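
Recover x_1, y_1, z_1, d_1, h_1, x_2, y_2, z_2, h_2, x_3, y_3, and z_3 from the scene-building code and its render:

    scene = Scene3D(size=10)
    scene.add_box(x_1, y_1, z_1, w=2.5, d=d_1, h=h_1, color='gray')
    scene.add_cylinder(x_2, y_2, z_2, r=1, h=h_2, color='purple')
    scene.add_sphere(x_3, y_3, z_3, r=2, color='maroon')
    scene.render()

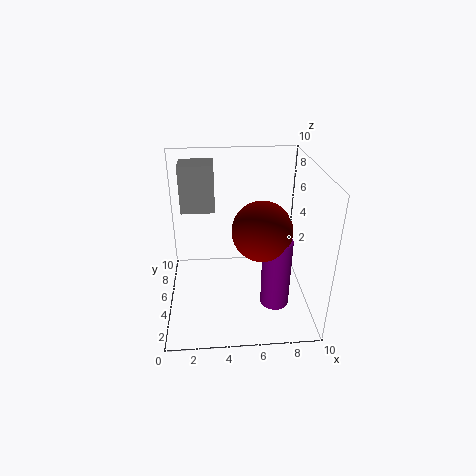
x_1 = 1, y_1 = 7, z_1 = 6, d_1 = 2, h_1 = 3.5, x_2 = 7.5, y_2 = 3.5, z_2 = 0.5, h_2 = 5, x_3 = 6.5, y_3 = 4, z_3 = 6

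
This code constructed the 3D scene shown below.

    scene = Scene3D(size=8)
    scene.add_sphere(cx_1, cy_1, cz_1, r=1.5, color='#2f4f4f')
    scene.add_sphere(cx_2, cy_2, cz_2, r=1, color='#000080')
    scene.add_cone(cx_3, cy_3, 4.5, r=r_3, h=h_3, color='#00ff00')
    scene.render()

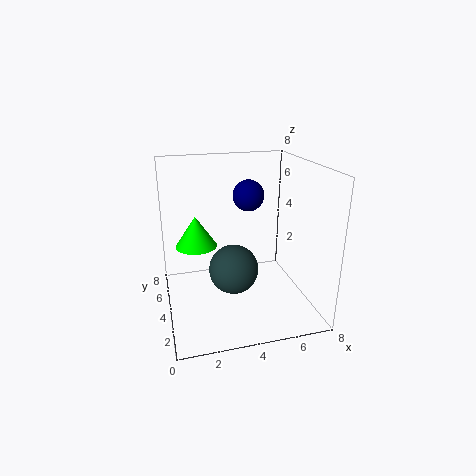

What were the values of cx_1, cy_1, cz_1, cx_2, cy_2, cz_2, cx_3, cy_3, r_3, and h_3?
cx_1 = 4
cy_1 = 5
cz_1 = 1.5
cx_2 = 5.5
cy_2 = 7
cz_2 = 5.5
cx_3 = 1.5
cy_3 = 2.5
r_3 = 1
h_3 = 1.5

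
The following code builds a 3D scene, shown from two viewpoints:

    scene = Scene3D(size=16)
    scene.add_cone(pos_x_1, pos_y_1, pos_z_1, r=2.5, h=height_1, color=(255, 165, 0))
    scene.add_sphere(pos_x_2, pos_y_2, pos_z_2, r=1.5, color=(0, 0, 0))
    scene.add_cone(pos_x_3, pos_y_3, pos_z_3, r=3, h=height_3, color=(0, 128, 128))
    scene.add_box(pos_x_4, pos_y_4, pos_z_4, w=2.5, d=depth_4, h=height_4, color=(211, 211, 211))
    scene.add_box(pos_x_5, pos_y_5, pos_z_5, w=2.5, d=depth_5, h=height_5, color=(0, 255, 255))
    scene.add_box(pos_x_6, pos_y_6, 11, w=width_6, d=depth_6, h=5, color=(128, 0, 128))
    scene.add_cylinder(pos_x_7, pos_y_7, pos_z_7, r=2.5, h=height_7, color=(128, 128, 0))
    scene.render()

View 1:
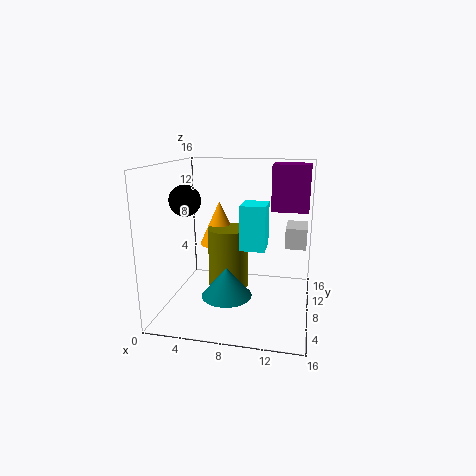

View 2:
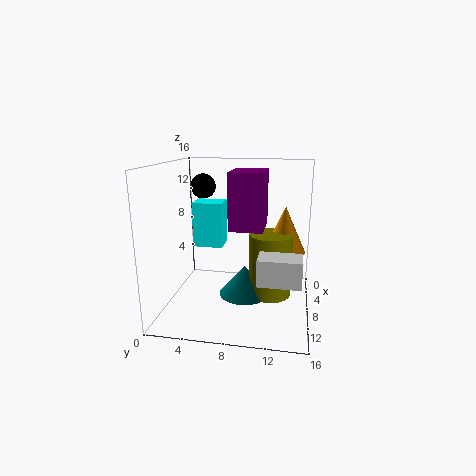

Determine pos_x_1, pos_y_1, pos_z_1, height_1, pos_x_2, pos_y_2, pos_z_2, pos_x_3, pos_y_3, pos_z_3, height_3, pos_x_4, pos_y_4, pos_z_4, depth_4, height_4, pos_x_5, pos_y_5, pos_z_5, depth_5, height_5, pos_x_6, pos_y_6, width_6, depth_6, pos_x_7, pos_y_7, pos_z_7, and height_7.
pos_x_1 = 4.5, pos_y_1 = 13, pos_z_1 = 5.5, height_1 = 5.5, pos_x_2 = 4, pos_y_2 = 3, pos_z_2 = 13, pos_x_3 = 6.5, pos_y_3 = 8.5, pos_z_3 = 0.5, height_3 = 3.5, pos_x_4 = 13, pos_y_4 = 11, pos_z_4 = 6, depth_4 = 4, height_4 = 2.5, pos_x_5 = 9, pos_y_5 = 4, pos_z_5 = 8, depth_5 = 3, height_5 = 4.5, pos_x_6 = 11.5, pos_y_6 = 8.5, width_6 = 4, depth_6 = 3, pos_x_7 = 6, pos_y_7 = 11.5, pos_z_7 = 0.5, height_7 = 7.5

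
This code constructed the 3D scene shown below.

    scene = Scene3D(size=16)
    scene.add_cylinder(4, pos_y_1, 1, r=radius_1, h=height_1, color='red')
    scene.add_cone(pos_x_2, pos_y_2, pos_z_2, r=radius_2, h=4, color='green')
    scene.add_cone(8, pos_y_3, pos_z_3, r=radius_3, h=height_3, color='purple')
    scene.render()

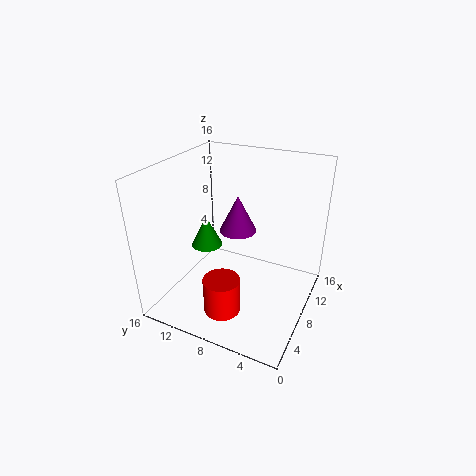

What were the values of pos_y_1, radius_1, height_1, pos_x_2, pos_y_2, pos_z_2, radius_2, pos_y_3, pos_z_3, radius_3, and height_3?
pos_y_1 = 8, radius_1 = 2, height_1 = 4, pos_x_2 = 11, pos_y_2 = 14, pos_z_2 = 4, radius_2 = 2, pos_y_3 = 8, pos_z_3 = 9, radius_3 = 2, height_3 = 4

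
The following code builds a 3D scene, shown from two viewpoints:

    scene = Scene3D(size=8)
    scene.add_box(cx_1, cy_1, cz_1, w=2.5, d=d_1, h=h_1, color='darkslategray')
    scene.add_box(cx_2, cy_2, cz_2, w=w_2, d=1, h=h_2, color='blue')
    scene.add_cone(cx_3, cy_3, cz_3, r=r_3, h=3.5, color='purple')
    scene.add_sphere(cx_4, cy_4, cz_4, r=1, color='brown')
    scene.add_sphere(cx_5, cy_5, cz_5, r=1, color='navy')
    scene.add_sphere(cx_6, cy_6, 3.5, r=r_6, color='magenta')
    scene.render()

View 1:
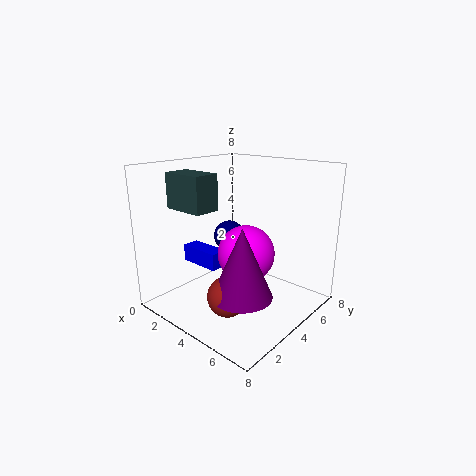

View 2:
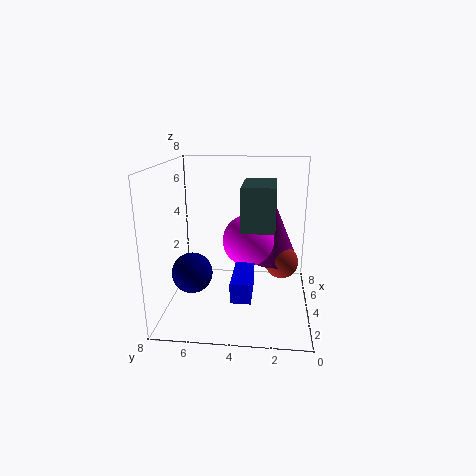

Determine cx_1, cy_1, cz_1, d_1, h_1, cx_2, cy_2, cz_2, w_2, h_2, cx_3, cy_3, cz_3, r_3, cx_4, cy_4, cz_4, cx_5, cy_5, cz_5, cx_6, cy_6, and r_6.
cx_1 = 0.5; cy_1 = 2; cz_1 = 5.5; d_1 = 1.5; h_1 = 2; cx_2 = 0.5; cy_2 = 3; cz_2 = 2; w_2 = 2.5; h_2 = 1; cx_3 = 6; cy_3 = 2; cz_3 = 2; r_3 = 1.5; cx_4 = 5.5; cy_4 = 1.5; cz_4 = 2; cx_5 = 1.5; cy_5 = 6; cz_5 = 3; cx_6 = 5; cy_6 = 3.5; r_6 = 1.5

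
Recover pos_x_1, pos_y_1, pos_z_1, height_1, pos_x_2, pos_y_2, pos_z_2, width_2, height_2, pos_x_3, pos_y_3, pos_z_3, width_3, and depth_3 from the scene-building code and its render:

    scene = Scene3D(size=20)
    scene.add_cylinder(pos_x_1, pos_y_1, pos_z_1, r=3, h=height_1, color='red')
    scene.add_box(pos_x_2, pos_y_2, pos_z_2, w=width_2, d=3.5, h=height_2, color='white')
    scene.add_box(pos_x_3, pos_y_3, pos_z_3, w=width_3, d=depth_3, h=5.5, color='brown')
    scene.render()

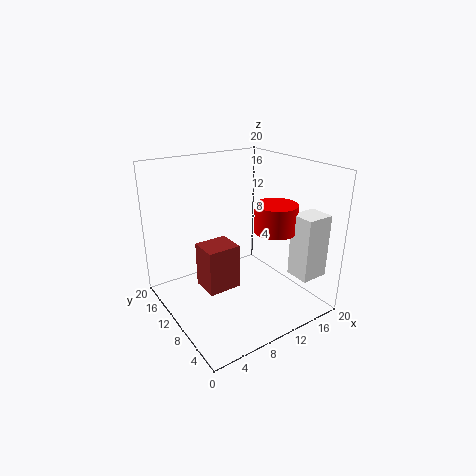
pos_x_1 = 15, pos_y_1 = 8, pos_z_1 = 10.5, height_1 = 4, pos_x_2 = 16, pos_y_2 = 2.5, pos_z_2 = 4.5, width_2 = 4, height_2 = 9, pos_x_3 = 2.5, pos_y_3 = 4.5, pos_z_3 = 6.5, width_3 = 4, depth_3 = 3.5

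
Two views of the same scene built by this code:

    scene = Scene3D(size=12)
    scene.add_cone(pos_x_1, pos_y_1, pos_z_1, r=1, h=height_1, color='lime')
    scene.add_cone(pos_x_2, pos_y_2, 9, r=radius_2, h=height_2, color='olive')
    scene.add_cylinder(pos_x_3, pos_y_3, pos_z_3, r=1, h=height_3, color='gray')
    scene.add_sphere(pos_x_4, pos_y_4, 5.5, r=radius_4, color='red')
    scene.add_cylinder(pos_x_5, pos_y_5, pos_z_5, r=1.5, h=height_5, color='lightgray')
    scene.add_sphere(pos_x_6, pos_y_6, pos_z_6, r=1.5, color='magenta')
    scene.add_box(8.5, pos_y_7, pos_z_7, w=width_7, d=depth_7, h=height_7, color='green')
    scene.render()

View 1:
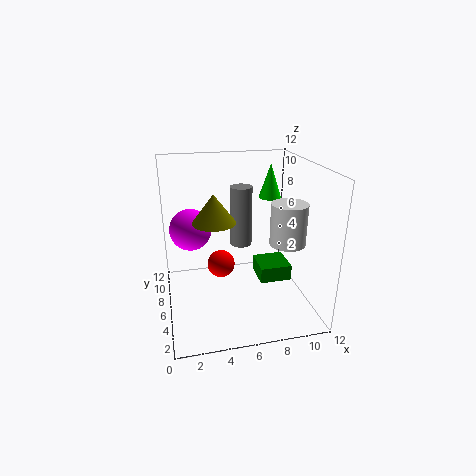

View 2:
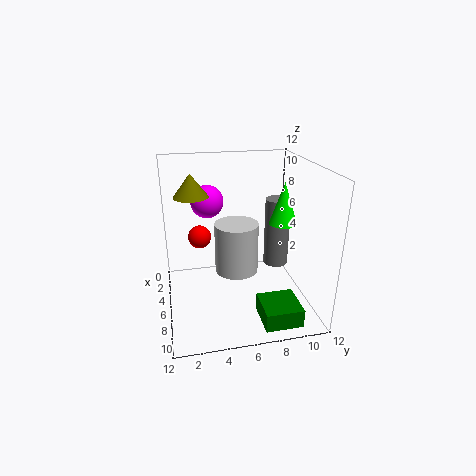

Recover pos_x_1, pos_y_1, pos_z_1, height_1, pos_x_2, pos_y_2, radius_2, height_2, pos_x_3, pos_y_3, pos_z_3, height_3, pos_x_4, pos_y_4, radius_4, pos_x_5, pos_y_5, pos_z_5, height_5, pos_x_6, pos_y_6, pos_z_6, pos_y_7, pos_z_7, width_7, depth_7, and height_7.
pos_x_1 = 9.5; pos_y_1 = 8.5; pos_z_1 = 8.5; height_1 = 3; pos_x_2 = 3.5; pos_y_2 = 2.5; radius_2 = 1.5; height_2 = 2; pos_x_3 = 7; pos_y_3 = 9; pos_z_3 = 4; height_3 = 5.5; pos_x_4 = 4; pos_y_4 = 3; radius_4 = 1; pos_x_5 = 10; pos_y_5 = 5; pos_z_5 = 5.5; height_5 = 3.5; pos_x_6 = 2; pos_y_6 = 4; pos_z_6 = 8; pos_y_7 = 7; pos_z_7 = 0.5; width_7 = 3; depth_7 = 3; height_7 = 1.5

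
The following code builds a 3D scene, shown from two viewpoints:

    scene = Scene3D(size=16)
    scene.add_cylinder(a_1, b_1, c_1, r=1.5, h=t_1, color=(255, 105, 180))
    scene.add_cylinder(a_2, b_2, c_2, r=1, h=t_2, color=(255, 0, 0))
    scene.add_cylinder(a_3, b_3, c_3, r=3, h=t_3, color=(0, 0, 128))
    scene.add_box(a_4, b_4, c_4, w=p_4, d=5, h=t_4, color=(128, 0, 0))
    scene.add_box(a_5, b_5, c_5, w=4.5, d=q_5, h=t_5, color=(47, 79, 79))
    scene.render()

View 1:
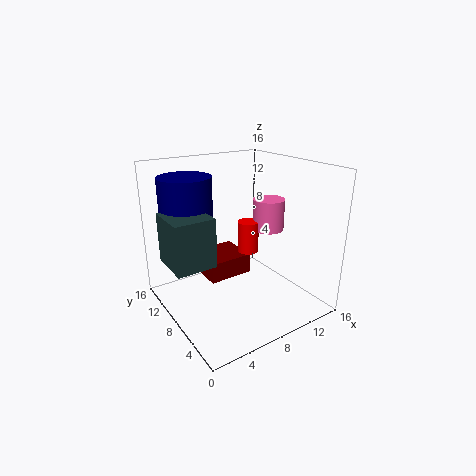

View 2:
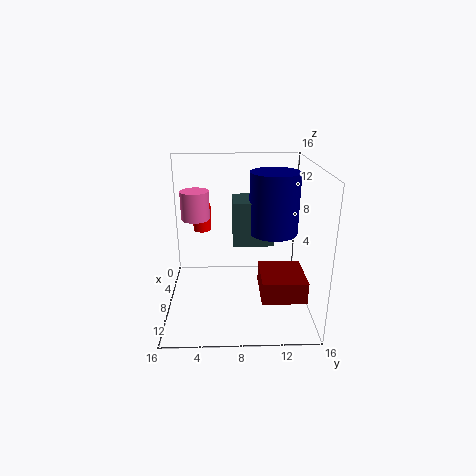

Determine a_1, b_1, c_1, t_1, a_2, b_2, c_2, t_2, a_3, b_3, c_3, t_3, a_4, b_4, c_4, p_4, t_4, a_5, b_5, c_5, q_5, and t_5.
a_1 = 8.5; b_1 = 3.5; c_1 = 10.5; t_1 = 3; a_2 = 6.5; b_2 = 4; c_2 = 8.5; t_2 = 3; a_3 = 4; b_3 = 12.5; c_3 = 7; t_3 = 7.5; a_4 = 6; b_4 = 10.5; c_4 = 1.5; p_4 = 5.5; t_4 = 2.5; a_5 = 0.5; b_5 = 7.5; c_5 = 5.5; q_5 = 5; t_5 = 5.5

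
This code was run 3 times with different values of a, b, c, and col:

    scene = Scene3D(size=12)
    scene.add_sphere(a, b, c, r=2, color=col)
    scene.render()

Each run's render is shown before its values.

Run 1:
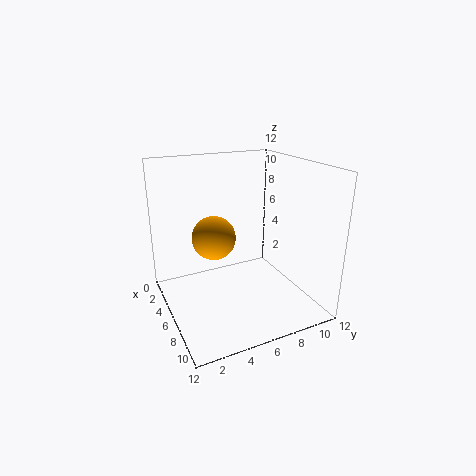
a = 3, b = 5, c = 5, col = 'orange'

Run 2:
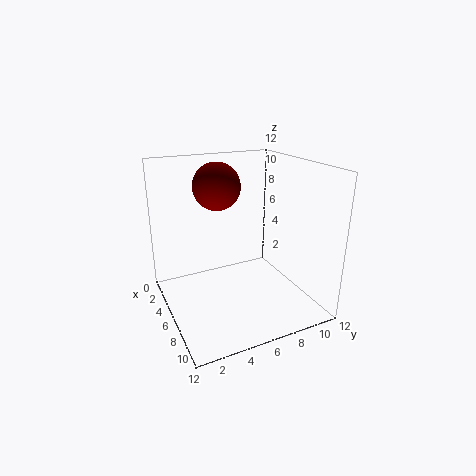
a = 4, b = 5, c = 10, col = 'maroon'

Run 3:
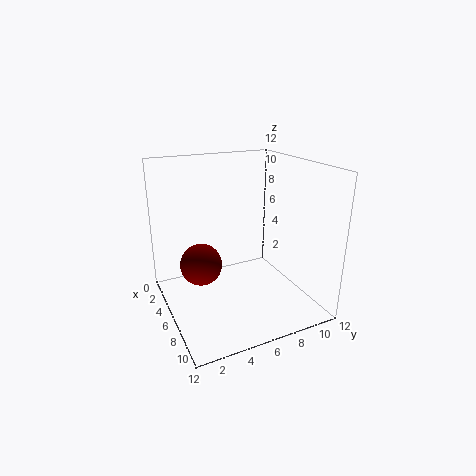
a = 2, b = 4, c = 2, col = 'maroon'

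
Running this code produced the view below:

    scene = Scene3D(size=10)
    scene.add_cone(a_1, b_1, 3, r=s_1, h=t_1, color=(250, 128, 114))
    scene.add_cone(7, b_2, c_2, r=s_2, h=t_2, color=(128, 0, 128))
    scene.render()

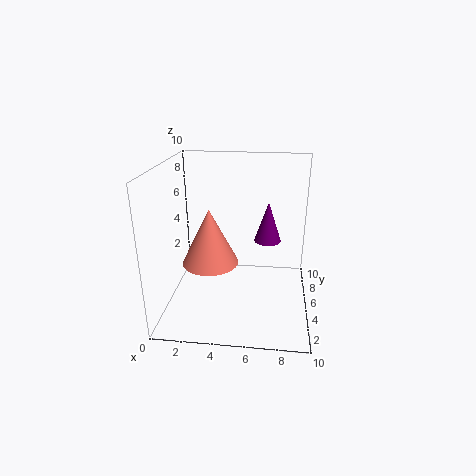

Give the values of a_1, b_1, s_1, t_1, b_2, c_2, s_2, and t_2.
a_1 = 3, b_1 = 5, s_1 = 2, t_1 = 4, b_2 = 7, c_2 = 4, s_2 = 1, t_2 = 3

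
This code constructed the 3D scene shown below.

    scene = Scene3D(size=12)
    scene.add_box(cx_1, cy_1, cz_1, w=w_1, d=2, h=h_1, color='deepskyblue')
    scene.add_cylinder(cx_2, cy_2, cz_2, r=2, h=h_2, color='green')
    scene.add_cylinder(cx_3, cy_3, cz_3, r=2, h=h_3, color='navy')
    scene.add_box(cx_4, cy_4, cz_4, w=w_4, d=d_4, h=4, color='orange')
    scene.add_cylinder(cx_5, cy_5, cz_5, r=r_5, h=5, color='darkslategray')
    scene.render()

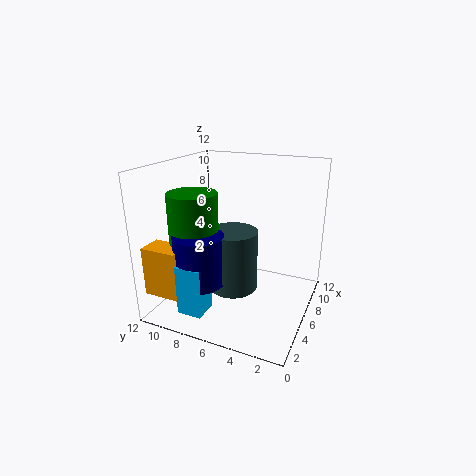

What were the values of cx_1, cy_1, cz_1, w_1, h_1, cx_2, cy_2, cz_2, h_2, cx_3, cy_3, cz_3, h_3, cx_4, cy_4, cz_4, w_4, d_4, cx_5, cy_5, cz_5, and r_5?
cx_1 = 1, cy_1 = 7, cz_1 = 1, w_1 = 2, h_1 = 4, cx_2 = 4, cy_2 = 9, cz_2 = 5, h_2 = 5, cx_3 = 3, cy_3 = 8, cz_3 = 3, h_3 = 4, cx_4 = 1, cy_4 = 9, cz_4 = 2, w_4 = 2, d_4 = 3, cx_5 = 5, cy_5 = 6, cz_5 = 2, r_5 = 2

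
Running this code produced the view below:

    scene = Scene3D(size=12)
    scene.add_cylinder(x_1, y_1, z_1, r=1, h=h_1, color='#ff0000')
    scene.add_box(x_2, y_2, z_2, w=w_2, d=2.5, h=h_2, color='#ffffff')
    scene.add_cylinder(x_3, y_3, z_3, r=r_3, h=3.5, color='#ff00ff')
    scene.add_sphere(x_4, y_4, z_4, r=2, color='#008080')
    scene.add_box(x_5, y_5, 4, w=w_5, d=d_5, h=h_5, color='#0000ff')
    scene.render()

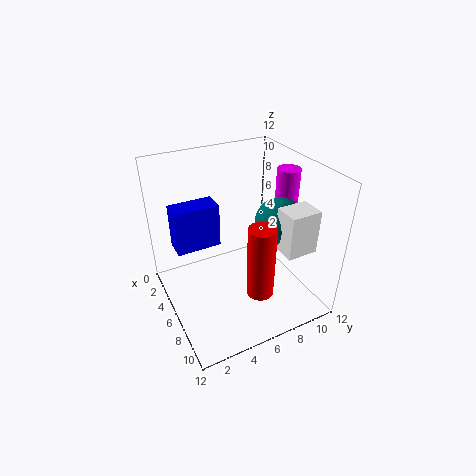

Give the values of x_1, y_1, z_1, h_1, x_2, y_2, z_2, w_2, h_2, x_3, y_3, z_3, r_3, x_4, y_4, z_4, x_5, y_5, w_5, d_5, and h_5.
x_1 = 10.5, y_1 = 5.5, z_1 = 4, h_1 = 5.5, x_2 = 8.5, y_2 = 8, z_2 = 6, w_2 = 2, h_2 = 3.5, x_3 = 5.5, y_3 = 11, z_3 = 7.5, r_3 = 1, x_4 = 7.5, y_4 = 9, z_4 = 7.5, x_5 = 1.5, y_5 = 1.5, w_5 = 2, d_5 = 4, h_5 = 4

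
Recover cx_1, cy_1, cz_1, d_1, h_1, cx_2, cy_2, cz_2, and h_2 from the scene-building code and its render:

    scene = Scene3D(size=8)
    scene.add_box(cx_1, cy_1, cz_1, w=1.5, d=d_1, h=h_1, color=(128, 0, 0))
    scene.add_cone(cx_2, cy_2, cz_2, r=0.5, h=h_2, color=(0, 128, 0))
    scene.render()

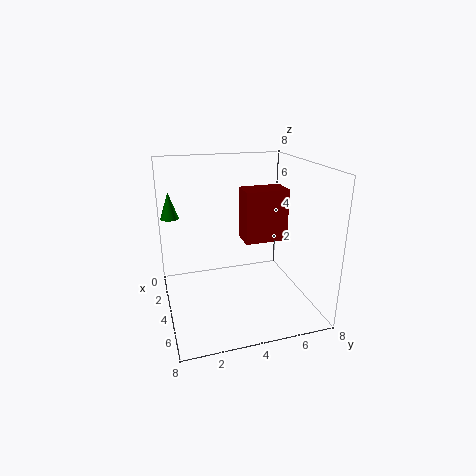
cx_1 = 2.5, cy_1 = 4.5, cz_1 = 3.5, d_1 = 2.5, h_1 = 3, cx_2 = 2.5, cy_2 = 0.5, cz_2 = 5, h_2 = 1.5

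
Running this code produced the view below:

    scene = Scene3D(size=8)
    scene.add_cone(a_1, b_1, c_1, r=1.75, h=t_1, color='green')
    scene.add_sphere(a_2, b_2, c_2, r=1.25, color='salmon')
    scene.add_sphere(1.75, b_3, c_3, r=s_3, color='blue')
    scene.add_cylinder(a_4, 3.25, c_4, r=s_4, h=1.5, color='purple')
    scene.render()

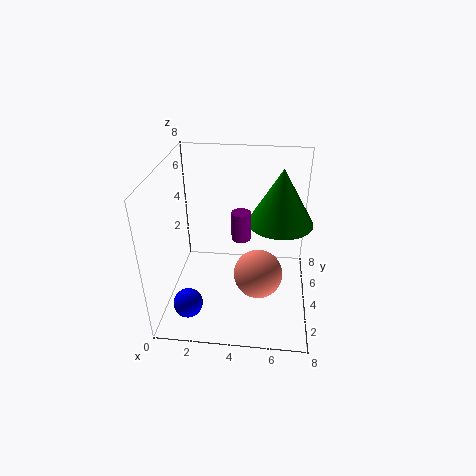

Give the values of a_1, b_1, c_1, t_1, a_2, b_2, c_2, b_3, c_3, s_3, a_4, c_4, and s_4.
a_1 = 6.25, b_1 = 4.25, c_1 = 5, t_1 = 3, a_2 = 5.25, b_2 = 2.25, c_2 = 3, b_3 = 1, c_3 = 1.75, s_3 = 0.75, a_4 = 4.25, c_4 = 4.5, s_4 = 0.5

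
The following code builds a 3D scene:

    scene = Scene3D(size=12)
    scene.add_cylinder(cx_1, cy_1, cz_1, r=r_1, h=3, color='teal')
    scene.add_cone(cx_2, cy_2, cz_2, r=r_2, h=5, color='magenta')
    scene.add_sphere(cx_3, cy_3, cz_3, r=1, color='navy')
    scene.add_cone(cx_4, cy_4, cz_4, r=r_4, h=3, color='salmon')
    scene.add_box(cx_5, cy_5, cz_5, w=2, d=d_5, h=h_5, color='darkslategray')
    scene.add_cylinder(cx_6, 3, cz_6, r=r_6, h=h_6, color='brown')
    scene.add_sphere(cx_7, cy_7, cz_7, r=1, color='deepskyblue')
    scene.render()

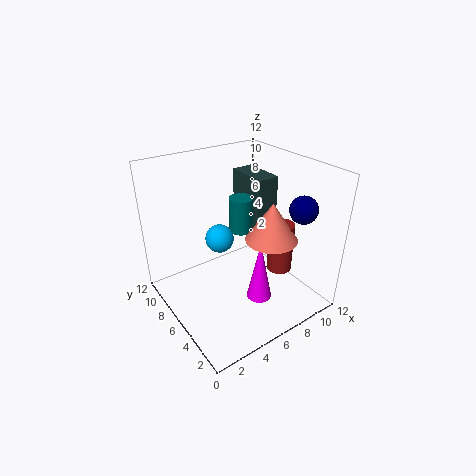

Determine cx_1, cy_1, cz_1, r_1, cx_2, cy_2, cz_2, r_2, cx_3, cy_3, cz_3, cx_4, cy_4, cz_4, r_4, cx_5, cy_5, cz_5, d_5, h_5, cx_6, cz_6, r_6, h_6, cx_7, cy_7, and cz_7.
cx_1 = 7
cy_1 = 7
cz_1 = 6
r_1 = 1
cx_2 = 6
cy_2 = 3
cz_2 = 2
r_2 = 1
cx_3 = 8
cy_3 = 1
cz_3 = 10
cx_4 = 7
cy_4 = 3
cz_4 = 7
r_4 = 2
cx_5 = 9
cy_5 = 7
cz_5 = 5
d_5 = 4
h_5 = 5
cx_6 = 8
cz_6 = 4
r_6 = 1
h_6 = 4
cx_7 = 3
cy_7 = 4
cz_7 = 8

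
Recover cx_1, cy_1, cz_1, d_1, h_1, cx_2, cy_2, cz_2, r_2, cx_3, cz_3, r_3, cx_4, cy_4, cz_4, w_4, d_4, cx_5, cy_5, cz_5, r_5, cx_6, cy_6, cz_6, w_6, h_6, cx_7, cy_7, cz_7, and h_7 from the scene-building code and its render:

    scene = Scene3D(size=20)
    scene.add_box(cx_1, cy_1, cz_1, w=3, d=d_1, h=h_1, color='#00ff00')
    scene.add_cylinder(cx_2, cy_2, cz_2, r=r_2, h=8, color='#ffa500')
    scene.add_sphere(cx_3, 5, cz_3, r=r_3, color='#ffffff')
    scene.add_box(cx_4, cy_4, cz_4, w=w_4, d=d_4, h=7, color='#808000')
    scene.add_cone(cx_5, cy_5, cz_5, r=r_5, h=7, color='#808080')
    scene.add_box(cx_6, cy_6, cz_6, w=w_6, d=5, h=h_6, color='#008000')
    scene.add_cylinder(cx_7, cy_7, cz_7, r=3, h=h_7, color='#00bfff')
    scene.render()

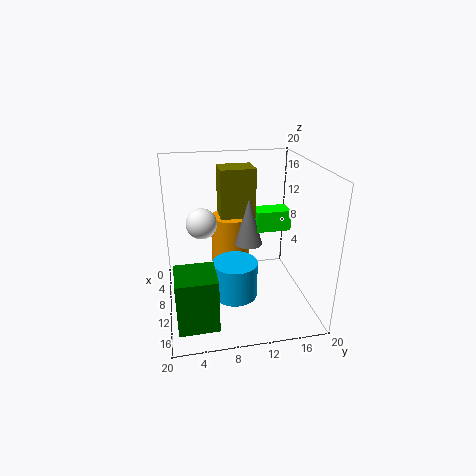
cx_1 = 6
cy_1 = 13
cz_1 = 10
d_1 = 5
h_1 = 3
cx_2 = 4
cy_2 = 10
cz_2 = 3
r_2 = 3
cx_3 = 11
cz_3 = 13
r_3 = 2
cx_4 = 4
cy_4 = 8
cz_4 = 12
w_4 = 4
d_4 = 5
cx_5 = 8
cy_5 = 12
cz_5 = 8
r_5 = 2
cx_6 = 14
cy_6 = 1
cz_6 = 2
w_6 = 5
h_6 = 7
cx_7 = 13
cy_7 = 9
cz_7 = 3
h_7 = 5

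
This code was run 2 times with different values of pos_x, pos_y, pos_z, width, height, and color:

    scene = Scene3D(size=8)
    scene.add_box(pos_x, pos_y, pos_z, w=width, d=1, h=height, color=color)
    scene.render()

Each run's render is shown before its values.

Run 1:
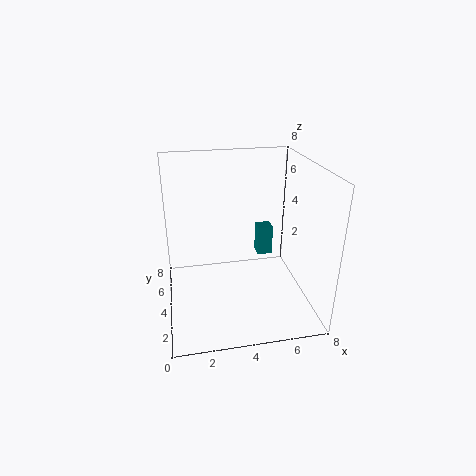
pos_x = 6; pos_y = 7; pos_z = 1; width = 1; height = 2; color = 'teal'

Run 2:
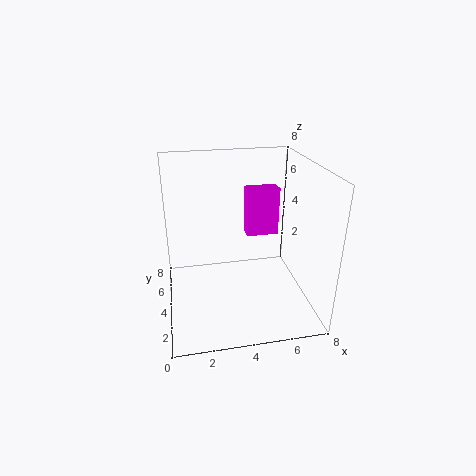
pos_x = 5; pos_y = 6; pos_z = 3; width = 2; height = 3; color = 'magenta'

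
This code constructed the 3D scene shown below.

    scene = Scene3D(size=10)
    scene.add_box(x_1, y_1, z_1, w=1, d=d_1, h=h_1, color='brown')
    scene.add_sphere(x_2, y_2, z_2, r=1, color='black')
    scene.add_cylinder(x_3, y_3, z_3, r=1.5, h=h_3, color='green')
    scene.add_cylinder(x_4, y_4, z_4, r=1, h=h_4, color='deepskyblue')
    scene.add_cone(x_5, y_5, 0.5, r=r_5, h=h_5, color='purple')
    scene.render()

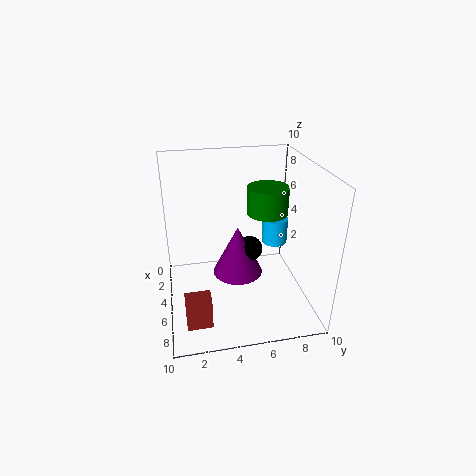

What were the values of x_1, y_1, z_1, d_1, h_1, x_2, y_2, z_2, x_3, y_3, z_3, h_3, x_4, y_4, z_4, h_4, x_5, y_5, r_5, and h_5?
x_1 = 9, y_1 = 1, z_1 = 2, d_1 = 1.5, h_1 = 2, x_2 = 2.5, y_2 = 6.5, z_2 = 2.5, x_3 = 3.5, y_3 = 7.5, z_3 = 6, h_3 = 2, x_4 = 2.5, y_4 = 8.5, z_4 = 3, h_4 = 2, x_5 = 2.5, y_5 = 5.5, r_5 = 2, h_5 = 4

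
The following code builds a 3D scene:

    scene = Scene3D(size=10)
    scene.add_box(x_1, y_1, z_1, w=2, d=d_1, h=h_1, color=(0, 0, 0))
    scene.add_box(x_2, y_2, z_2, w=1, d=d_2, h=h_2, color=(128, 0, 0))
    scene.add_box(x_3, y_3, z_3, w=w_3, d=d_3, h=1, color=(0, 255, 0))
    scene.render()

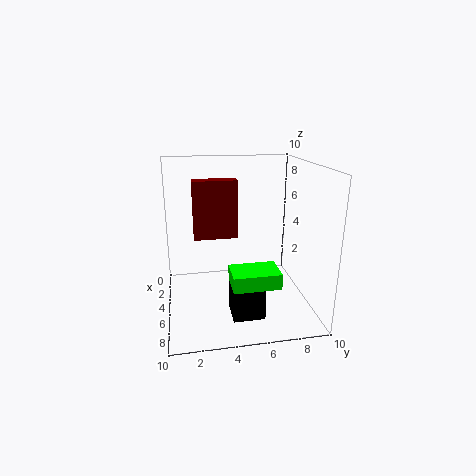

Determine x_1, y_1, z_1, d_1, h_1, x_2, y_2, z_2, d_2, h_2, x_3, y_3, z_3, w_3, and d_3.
x_1 = 7; y_1 = 4; z_1 = 1; d_1 = 2; h_1 = 2; x_2 = 4; y_2 = 2; z_2 = 5; d_2 = 3; h_2 = 4; x_3 = 7; y_3 = 4; z_3 = 3; w_3 = 2; d_3 = 3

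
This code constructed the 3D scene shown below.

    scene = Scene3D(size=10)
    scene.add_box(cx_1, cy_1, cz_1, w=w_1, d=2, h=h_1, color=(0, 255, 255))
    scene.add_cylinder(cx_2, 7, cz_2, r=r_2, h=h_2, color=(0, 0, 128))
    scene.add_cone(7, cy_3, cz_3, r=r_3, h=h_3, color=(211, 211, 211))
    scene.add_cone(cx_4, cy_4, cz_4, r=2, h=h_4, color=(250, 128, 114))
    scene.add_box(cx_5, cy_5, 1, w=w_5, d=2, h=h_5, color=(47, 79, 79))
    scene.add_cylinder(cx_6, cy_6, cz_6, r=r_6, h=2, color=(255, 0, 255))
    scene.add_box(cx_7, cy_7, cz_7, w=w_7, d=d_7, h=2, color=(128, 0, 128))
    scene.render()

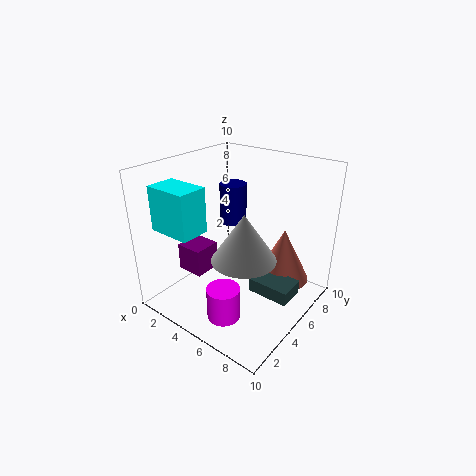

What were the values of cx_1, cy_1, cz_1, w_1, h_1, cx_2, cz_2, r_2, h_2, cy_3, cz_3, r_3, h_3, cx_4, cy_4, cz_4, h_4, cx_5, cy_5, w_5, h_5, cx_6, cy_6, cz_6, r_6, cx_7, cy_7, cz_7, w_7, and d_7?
cx_1 = 1; cy_1 = 1; cz_1 = 6; w_1 = 3; h_1 = 3; cx_2 = 3; cz_2 = 5; r_2 = 1; h_2 = 3; cy_3 = 3; cz_3 = 5; r_3 = 2; h_3 = 3; cx_4 = 7; cy_4 = 8; cz_4 = 1; h_4 = 4; cx_5 = 6; cy_5 = 5; w_5 = 3; h_5 = 1; cx_6 = 7; cy_6 = 1; cz_6 = 2; r_6 = 1; cx_7 = 1; cy_7 = 3; cz_7 = 2; w_7 = 2; d_7 = 2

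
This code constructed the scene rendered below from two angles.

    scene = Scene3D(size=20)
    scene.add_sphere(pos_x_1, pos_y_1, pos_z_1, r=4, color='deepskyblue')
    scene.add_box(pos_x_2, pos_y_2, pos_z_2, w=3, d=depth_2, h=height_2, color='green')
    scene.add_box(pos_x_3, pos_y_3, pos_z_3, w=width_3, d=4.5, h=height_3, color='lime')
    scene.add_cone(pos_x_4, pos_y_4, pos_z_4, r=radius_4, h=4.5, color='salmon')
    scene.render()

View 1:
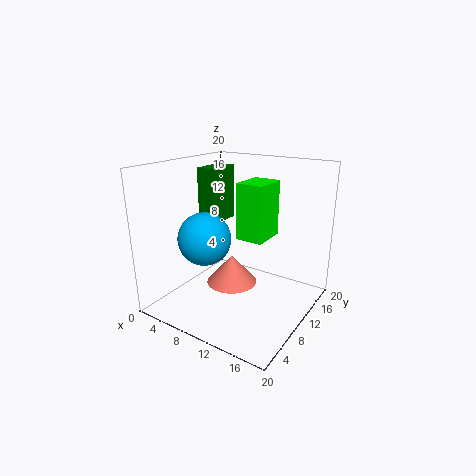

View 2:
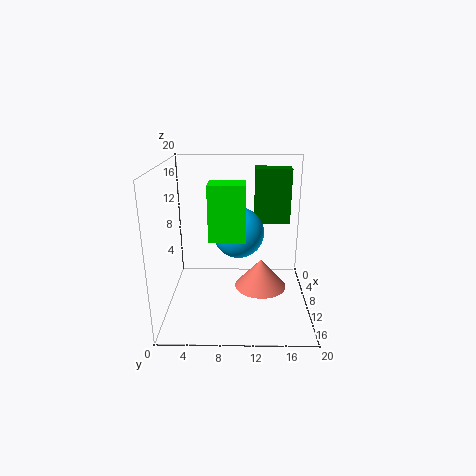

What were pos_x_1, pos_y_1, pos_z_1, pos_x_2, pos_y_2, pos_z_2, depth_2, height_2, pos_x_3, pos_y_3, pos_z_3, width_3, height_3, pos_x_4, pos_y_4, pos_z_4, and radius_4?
pos_x_1 = 4, pos_y_1 = 10, pos_z_1 = 8.5, pos_x_2 = 1, pos_y_2 = 12.5, pos_z_2 = 10, depth_2 = 5.5, height_2 = 8.5, pos_x_3 = 12, pos_y_3 = 6.5, pos_z_3 = 11.5, width_3 = 3.5, height_3 = 7, pos_x_4 = 6.5, pos_y_4 = 13.5, pos_z_4 = 0.5, radius_4 = 4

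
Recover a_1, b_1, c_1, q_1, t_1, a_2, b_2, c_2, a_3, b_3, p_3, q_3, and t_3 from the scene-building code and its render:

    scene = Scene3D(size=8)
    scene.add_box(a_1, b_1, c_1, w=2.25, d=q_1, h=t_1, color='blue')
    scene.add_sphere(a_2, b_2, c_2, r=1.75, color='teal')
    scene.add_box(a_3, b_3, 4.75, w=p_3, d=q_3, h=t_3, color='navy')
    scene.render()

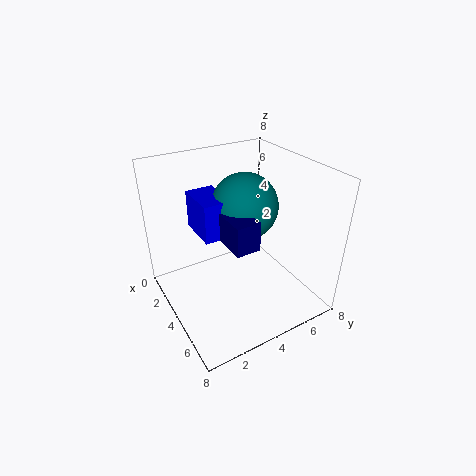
a_1 = 2.5, b_1 = 1.75, c_1 = 4.75, q_1 = 1.5, t_1 = 2, a_2 = 4.25, b_2 = 4.25, c_2 = 6, a_3 = 3.75, b_3 = 2.5, p_3 = 2.75, q_3 = 1.25, t_3 = 1.5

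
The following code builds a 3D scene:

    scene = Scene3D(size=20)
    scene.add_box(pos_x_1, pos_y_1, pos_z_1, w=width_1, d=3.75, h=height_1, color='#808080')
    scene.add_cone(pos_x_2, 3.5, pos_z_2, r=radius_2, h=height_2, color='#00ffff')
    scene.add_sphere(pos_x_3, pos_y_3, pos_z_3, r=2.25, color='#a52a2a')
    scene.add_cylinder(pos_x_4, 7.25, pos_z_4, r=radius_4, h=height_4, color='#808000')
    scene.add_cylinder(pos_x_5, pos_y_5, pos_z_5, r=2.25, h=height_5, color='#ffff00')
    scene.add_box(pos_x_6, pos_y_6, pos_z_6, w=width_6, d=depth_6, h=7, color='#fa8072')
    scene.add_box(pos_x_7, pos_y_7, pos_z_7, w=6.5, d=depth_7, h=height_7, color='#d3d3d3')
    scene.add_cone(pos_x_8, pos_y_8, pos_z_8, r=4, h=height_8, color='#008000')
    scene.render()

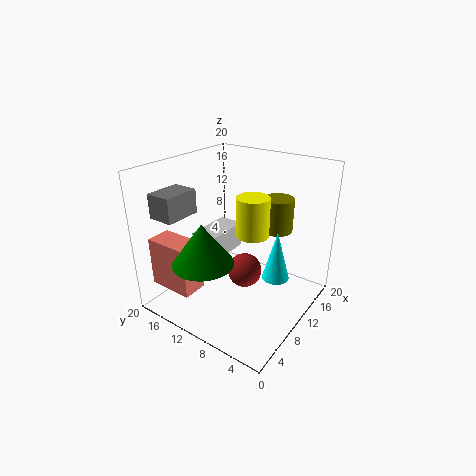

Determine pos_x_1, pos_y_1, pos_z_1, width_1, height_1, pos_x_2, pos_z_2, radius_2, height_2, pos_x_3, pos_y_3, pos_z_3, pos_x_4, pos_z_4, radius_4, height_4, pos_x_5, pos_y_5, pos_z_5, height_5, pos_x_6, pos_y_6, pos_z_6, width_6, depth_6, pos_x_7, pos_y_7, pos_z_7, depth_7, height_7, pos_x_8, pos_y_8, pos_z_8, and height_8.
pos_x_1 = 3.5, pos_y_1 = 16.25, pos_z_1 = 12.75, width_1 = 5.25, height_1 = 3.5, pos_x_2 = 9.25, pos_z_2 = 6.5, radius_2 = 1.75, height_2 = 6.5, pos_x_3 = 8, pos_y_3 = 7.5, pos_z_3 = 6.75, pos_x_4 = 16.25, pos_z_4 = 9.5, radius_4 = 2.25, height_4 = 5, pos_x_5 = 11, pos_y_5 = 8.25, pos_z_5 = 10.5, height_5 = 5.5, pos_x_6 = 2.25, pos_y_6 = 13, pos_z_6 = 3.25, width_6 = 3.5, depth_6 = 6.5, pos_x_7 = 5.75, pos_y_7 = 11, pos_z_7 = 7.75, depth_7 = 3.5, height_7 = 3.5, pos_x_8 = 4, pos_y_8 = 11.25, pos_z_8 = 8.5, height_8 = 5.5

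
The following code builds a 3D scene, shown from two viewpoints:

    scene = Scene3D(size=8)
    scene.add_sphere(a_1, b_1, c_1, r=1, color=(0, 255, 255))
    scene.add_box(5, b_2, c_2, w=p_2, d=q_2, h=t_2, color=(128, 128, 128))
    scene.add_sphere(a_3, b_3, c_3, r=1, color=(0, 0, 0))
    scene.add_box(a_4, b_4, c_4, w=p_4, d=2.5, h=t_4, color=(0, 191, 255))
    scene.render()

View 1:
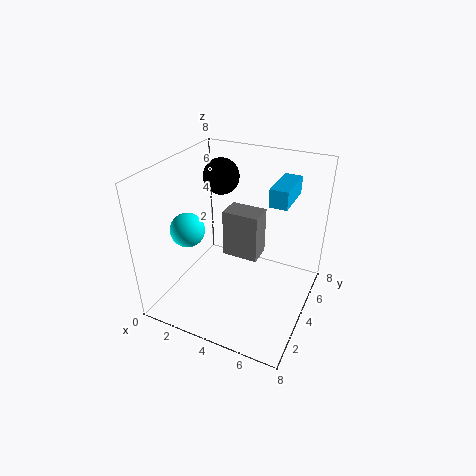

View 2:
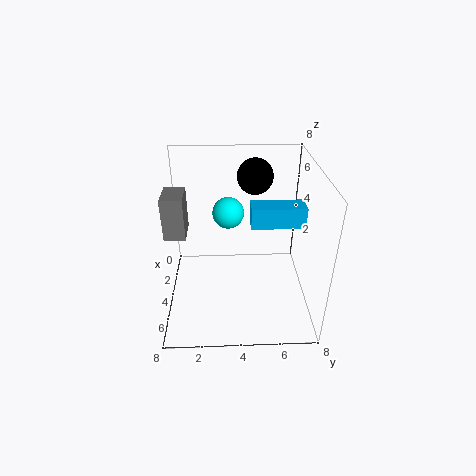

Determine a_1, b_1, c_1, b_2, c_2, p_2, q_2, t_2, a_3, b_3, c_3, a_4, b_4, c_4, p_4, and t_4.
a_1 = 1
b_1 = 3.5
c_1 = 4
b_2 = 0.5
c_2 = 5.5
p_2 = 1.5
q_2 = 1
t_2 = 2
a_3 = 2.5
b_3 = 5
c_3 = 7
a_4 = 5.5
b_4 = 4.5
c_4 = 6
p_4 = 1
t_4 = 1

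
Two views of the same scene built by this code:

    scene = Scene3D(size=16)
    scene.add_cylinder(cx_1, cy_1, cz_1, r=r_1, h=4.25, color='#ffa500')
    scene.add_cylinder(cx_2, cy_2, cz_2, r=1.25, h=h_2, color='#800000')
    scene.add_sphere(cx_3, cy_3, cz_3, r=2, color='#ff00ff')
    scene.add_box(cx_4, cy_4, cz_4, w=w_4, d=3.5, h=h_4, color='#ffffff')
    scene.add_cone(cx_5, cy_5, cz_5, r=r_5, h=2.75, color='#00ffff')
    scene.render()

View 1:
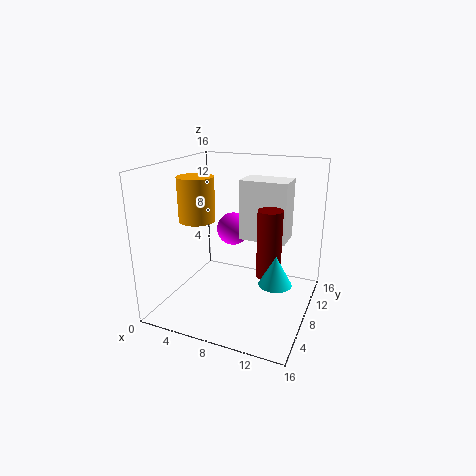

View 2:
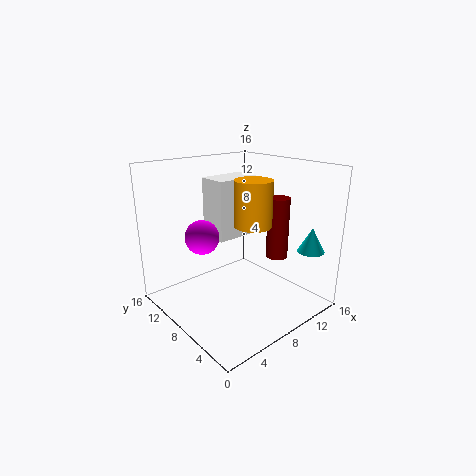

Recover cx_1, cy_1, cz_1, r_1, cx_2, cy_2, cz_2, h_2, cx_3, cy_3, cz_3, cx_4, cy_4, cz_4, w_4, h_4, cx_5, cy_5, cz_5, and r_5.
cx_1 = 5.75
cy_1 = 3.25
cz_1 = 11.25
r_1 = 1.75
cx_2 = 12.25
cy_2 = 6
cz_2 = 5.25
h_2 = 7
cx_3 = 5.75
cy_3 = 11.75
cz_3 = 7.5
cx_4 = 7.25
cy_4 = 10
cz_4 = 7
w_4 = 5.5
h_4 = 7
cx_5 = 14
cy_5 = 2.5
cz_5 = 6.5
r_5 = 1.5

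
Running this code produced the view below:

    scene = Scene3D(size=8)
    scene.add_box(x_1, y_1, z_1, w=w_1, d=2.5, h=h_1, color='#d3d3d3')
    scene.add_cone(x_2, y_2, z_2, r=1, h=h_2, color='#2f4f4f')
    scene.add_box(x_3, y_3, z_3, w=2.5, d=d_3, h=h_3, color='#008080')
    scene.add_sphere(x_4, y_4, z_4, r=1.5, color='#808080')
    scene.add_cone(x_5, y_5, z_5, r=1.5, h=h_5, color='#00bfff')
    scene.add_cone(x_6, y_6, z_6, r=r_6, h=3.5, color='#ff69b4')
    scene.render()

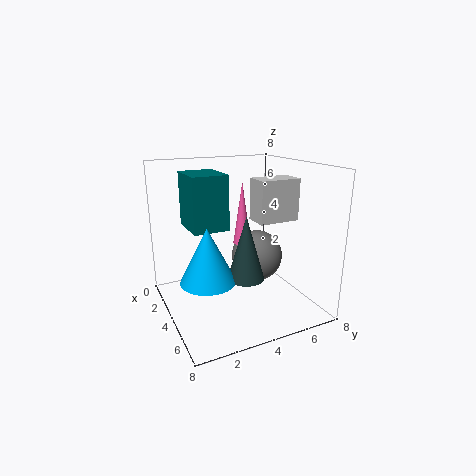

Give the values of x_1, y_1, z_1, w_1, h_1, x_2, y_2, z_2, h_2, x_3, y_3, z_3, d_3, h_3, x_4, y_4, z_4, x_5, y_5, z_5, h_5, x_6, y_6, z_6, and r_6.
x_1 = 2.5
y_1 = 5.5
z_1 = 4.5
w_1 = 1.5
h_1 = 2.5
x_2 = 5
y_2 = 4
z_2 = 2
h_2 = 3.5
x_3 = 1.5
y_3 = 1.5
z_3 = 4.5
d_3 = 2
h_3 = 3
x_4 = 3.5
y_4 = 5.5
z_4 = 2.5
x_5 = 4.5
y_5 = 2
z_5 = 2
h_5 = 3
x_6 = 3.5
y_6 = 4.5
z_6 = 3.5
r_6 = 0.5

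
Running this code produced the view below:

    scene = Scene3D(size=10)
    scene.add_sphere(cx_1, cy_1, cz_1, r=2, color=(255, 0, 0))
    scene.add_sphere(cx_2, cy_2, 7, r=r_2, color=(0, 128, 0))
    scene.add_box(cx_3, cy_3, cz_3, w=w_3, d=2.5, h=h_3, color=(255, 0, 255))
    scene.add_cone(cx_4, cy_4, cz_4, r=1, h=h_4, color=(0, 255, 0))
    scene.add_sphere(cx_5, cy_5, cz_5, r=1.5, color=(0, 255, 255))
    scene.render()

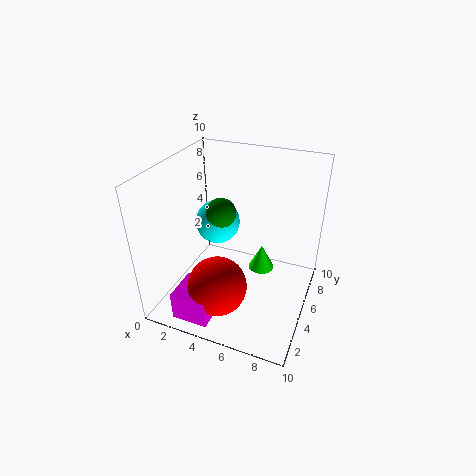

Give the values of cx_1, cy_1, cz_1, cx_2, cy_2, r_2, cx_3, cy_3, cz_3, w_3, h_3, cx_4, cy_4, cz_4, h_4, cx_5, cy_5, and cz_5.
cx_1 = 4.5
cy_1 = 2.5
cz_1 = 2.5
cx_2 = 4
cy_2 = 4.5
r_2 = 1
cx_3 = 2
cy_3 = 0.5
cz_3 = 0.5
w_3 = 2.5
h_3 = 2
cx_4 = 6
cy_4 = 7.5
cz_4 = 1
h_4 = 2
cx_5 = 3.5
cy_5 = 5
cz_5 = 6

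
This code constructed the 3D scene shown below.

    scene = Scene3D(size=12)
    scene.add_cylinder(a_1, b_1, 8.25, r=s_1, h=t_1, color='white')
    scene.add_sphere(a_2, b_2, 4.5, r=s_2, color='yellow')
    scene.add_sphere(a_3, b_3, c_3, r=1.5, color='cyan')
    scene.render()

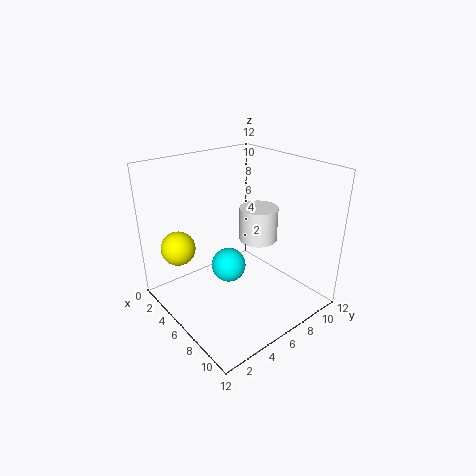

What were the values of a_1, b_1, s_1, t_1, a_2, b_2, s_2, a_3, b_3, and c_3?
a_1 = 10.25, b_1 = 4.25, s_1 = 1.25, t_1 = 2.25, a_2 = 2, b_2 = 2.5, s_2 = 1.5, a_3 = 5, b_3 = 5.75, c_3 = 3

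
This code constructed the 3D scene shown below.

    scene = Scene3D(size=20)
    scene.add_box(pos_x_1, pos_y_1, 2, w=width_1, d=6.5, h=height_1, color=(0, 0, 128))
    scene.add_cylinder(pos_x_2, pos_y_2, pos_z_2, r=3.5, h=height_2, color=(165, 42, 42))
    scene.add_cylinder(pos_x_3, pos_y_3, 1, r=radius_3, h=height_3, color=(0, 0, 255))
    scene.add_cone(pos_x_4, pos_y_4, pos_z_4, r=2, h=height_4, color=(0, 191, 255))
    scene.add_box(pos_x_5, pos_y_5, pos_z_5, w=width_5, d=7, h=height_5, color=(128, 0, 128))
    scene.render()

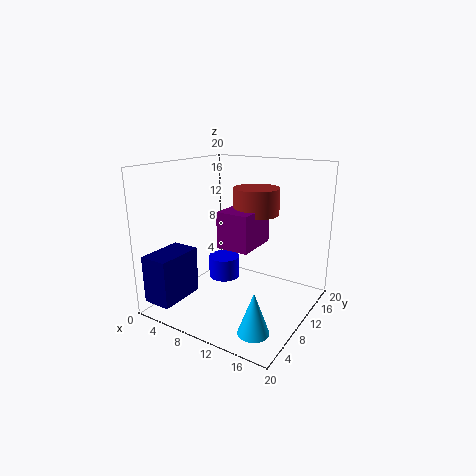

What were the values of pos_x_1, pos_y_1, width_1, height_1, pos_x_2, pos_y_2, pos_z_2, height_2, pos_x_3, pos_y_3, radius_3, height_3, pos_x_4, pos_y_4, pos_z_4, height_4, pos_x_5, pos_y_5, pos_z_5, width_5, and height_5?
pos_x_1 = 1; pos_y_1 = 0.5; width_1 = 4; height_1 = 6.5; pos_x_2 = 9.5; pos_y_2 = 16; pos_z_2 = 12; height_2 = 4; pos_x_3 = 4.5; pos_y_3 = 14.5; radius_3 = 2.5; height_3 = 3.5; pos_x_4 = 16; pos_y_4 = 4; pos_z_4 = 0.5; height_4 = 5.5; pos_x_5 = 6; pos_y_5 = 10.5; pos_z_5 = 7.5; width_5 = 5; height_5 = 5.5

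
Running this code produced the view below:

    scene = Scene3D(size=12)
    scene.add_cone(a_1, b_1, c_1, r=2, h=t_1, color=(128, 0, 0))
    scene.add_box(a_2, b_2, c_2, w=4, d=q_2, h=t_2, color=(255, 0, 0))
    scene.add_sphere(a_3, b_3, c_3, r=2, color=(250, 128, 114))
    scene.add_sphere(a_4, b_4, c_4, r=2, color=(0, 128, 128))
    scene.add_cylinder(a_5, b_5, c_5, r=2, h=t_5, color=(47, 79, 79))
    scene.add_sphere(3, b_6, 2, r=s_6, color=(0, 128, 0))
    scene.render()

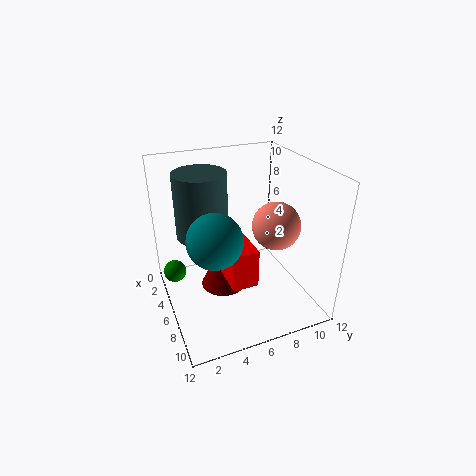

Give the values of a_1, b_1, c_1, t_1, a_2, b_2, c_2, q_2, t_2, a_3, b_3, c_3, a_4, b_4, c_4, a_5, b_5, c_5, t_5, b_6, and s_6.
a_1 = 5; b_1 = 5; c_1 = 1; t_1 = 4; a_2 = 6; b_2 = 4; c_2 = 4; q_2 = 2; t_2 = 3; a_3 = 7; b_3 = 9; c_3 = 7; a_4 = 9; b_4 = 3; c_4 = 8; a_5 = 6; b_5 = 3; c_5 = 7; t_5 = 5; b_6 = 1; s_6 = 1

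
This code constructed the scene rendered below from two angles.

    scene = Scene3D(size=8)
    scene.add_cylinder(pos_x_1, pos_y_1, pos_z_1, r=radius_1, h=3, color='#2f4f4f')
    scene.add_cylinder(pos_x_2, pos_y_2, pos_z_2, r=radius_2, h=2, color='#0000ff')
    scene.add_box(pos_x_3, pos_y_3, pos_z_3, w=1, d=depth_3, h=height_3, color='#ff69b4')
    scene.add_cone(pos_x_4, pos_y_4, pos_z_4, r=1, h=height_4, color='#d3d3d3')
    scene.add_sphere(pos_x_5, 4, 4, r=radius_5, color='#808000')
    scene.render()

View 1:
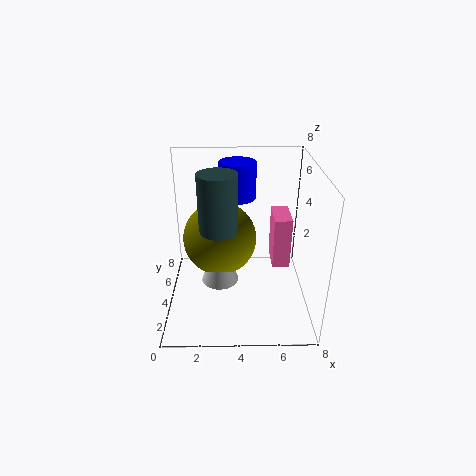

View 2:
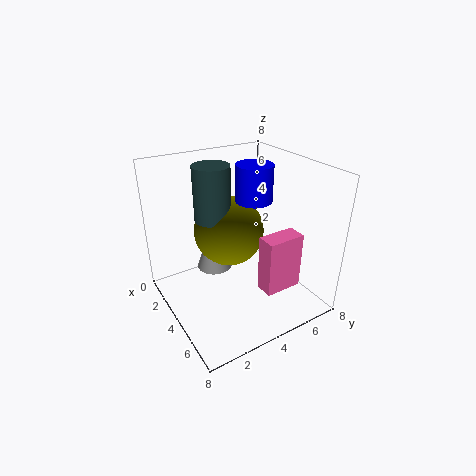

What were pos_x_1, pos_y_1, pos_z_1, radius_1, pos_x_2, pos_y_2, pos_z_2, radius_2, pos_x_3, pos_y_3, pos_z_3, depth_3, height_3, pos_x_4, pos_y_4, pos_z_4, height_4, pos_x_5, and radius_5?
pos_x_1 = 3, pos_y_1 = 3, pos_z_1 = 5, radius_1 = 1, pos_x_2 = 4, pos_y_2 = 5, pos_z_2 = 6, radius_2 = 1, pos_x_3 = 6, pos_y_3 = 4, pos_z_3 = 2, depth_3 = 2, height_3 = 3, pos_x_4 = 3, pos_y_4 = 3, pos_z_4 = 2, height_4 = 3, pos_x_5 = 3, radius_5 = 2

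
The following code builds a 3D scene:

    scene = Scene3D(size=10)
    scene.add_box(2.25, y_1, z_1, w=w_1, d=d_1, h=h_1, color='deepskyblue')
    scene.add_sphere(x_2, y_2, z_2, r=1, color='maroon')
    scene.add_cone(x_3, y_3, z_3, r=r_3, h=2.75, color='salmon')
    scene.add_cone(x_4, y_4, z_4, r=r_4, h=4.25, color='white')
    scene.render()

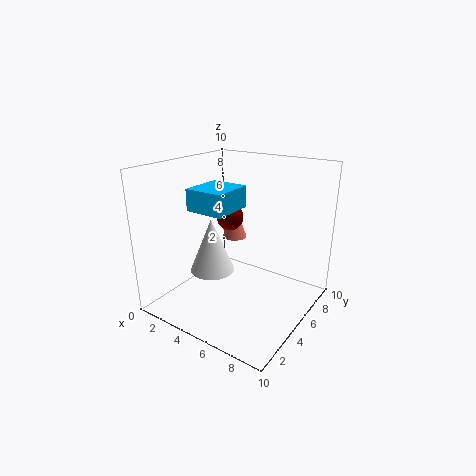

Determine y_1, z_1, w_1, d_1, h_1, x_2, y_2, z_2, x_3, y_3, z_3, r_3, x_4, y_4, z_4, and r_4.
y_1 = 3
z_1 = 7
w_1 = 2.75
d_1 = 3
h_1 = 1.5
x_2 = 3.25
y_2 = 6.5
z_2 = 5.75
x_3 = 2.25
y_3 = 8.5
z_3 = 3.25
r_3 = 1
x_4 = 2
y_4 = 5.75
z_4 = 1.25
r_4 = 1.75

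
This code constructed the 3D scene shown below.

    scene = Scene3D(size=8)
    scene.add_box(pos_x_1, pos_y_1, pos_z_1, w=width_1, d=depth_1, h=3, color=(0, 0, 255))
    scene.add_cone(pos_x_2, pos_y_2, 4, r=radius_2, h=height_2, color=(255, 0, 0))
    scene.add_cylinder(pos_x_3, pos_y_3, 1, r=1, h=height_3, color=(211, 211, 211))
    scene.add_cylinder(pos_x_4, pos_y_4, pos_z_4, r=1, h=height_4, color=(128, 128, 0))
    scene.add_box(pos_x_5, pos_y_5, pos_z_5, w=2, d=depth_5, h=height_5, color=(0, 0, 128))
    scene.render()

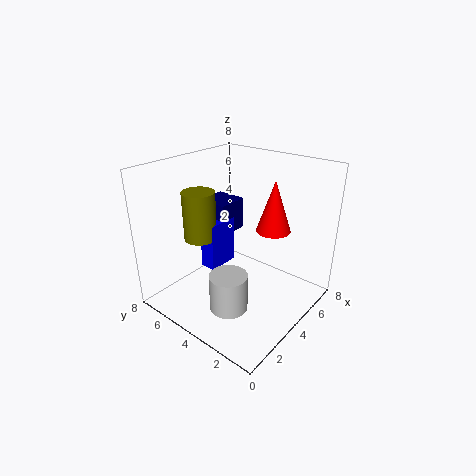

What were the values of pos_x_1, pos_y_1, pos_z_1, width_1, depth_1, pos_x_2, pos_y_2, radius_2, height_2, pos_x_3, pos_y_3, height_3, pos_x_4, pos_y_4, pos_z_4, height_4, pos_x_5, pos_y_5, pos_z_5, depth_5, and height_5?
pos_x_1 = 4; pos_y_1 = 6; pos_z_1 = 1; width_1 = 2; depth_1 = 1; pos_x_2 = 6; pos_y_2 = 3; radius_2 = 1; height_2 = 3; pos_x_3 = 2; pos_y_3 = 3; height_3 = 2; pos_x_4 = 4; pos_y_4 = 7; pos_z_4 = 3; height_4 = 3; pos_x_5 = 5; pos_y_5 = 6; pos_z_5 = 3; depth_5 = 2; height_5 = 2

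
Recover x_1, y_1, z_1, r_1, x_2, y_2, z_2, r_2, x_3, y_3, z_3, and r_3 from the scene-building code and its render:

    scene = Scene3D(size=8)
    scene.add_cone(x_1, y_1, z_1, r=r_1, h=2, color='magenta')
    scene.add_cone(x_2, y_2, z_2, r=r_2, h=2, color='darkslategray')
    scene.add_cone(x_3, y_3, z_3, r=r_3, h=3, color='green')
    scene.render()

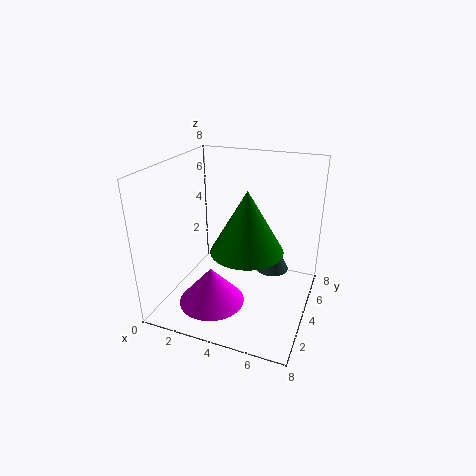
x_1 = 3.25; y_1 = 2; z_1 = 1; r_1 = 1.75; x_2 = 5.5; y_2 = 6; z_2 = 1.25; r_2 = 1; x_3 = 5.25; y_3 = 2; z_3 = 4.5; r_3 = 1.75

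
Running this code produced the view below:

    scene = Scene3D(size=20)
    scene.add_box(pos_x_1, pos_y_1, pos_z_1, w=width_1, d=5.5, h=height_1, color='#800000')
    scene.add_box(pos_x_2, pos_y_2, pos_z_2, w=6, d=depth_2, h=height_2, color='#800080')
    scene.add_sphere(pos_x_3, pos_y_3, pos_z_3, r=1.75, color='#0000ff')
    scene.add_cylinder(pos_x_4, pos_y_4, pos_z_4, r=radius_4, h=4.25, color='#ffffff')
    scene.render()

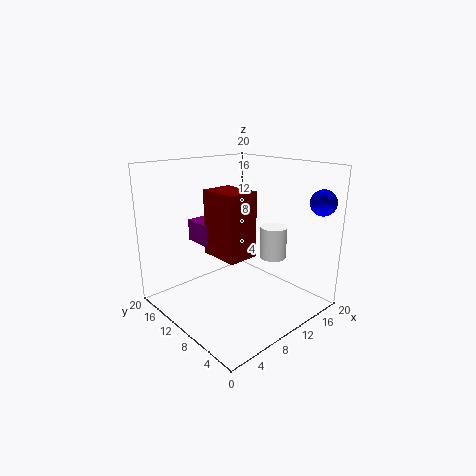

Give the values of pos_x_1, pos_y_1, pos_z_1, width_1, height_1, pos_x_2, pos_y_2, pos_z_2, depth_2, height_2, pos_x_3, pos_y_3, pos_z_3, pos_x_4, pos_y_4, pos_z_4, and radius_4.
pos_x_1 = 6; pos_y_1 = 6.75; pos_z_1 = 8.25; width_1 = 4.25; height_1 = 8.75; pos_x_2 = 5.75; pos_y_2 = 11.75; pos_z_2 = 9.25; depth_2 = 4; height_2 = 3; pos_x_3 = 17.5; pos_y_3 = 1.75; pos_z_3 = 15.25; pos_x_4 = 12.25; pos_y_4 = 5.5; pos_z_4 = 8; radius_4 = 1.75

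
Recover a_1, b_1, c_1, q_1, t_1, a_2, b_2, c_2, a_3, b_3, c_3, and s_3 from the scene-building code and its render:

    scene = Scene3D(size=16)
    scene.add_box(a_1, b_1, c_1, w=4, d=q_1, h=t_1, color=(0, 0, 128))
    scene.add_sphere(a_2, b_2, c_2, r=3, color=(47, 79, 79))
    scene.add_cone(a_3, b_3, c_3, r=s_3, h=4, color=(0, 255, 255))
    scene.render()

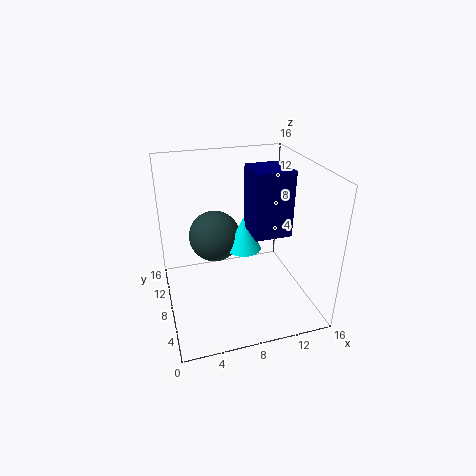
a_1 = 9, b_1 = 5, c_1 = 9, q_1 = 4, t_1 = 7, a_2 = 6, b_2 = 11, c_2 = 7, a_3 = 9, b_3 = 9, c_3 = 6, s_3 = 2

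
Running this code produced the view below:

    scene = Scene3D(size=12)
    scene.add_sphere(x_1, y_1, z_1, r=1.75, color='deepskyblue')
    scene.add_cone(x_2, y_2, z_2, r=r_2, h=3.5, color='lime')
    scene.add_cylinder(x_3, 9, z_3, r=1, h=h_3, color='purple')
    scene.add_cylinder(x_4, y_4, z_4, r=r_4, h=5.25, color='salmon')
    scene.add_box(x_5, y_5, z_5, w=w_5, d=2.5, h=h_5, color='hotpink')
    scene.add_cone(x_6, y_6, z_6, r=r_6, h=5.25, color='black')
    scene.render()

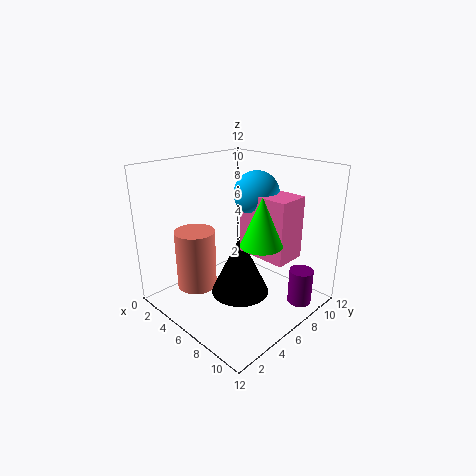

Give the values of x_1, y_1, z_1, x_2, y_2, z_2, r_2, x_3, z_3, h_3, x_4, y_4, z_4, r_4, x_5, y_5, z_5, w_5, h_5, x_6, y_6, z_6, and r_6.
x_1 = 7.5; y_1 = 6.5; z_1 = 10; x_2 = 10; y_2 = 4.25; z_2 = 7.25; r_2 = 1.5; x_3 = 10.5; z_3 = 0.5; h_3 = 3; x_4 = 2.75; y_4 = 4; z_4 = 1; r_4 = 1.75; x_5 = 7; y_5 = 5.25; z_5 = 5.5; w_5 = 4; h_5 = 4.75; x_6 = 6.25; y_6 = 6; z_6 = 1; r_6 = 2.5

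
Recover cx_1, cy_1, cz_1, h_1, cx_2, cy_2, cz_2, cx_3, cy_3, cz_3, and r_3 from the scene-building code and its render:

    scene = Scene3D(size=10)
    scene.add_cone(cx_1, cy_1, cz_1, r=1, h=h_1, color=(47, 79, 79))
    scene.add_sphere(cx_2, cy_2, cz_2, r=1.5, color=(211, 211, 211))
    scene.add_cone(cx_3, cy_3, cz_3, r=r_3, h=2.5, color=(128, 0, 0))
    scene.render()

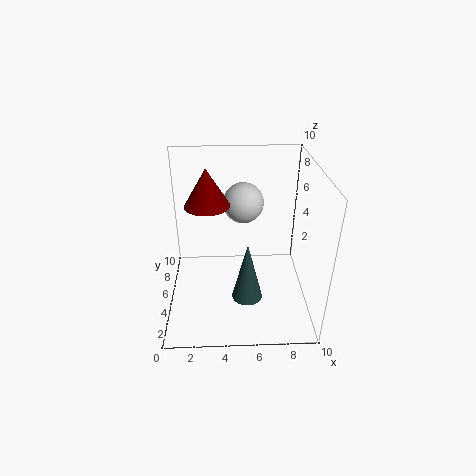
cx_1 = 5.5
cy_1 = 2.5
cz_1 = 2
h_1 = 4
cx_2 = 5.5
cy_2 = 7.5
cz_2 = 6.5
cx_3 = 3
cy_3 = 5
cz_3 = 7.5
r_3 = 1.5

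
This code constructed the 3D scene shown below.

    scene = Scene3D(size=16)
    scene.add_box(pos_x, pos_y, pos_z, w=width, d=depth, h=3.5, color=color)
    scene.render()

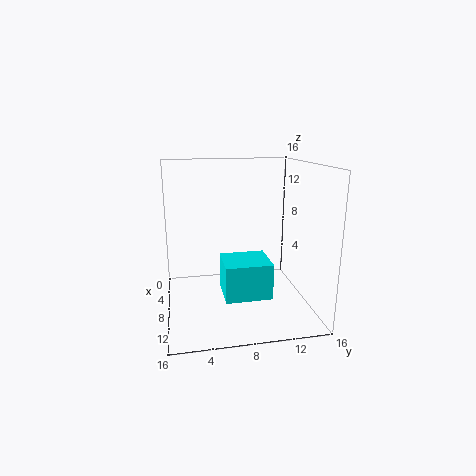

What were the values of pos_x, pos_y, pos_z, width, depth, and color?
pos_x = 11; pos_y = 5.5; pos_z = 4; width = 4; depth = 4.5; color = 'cyan'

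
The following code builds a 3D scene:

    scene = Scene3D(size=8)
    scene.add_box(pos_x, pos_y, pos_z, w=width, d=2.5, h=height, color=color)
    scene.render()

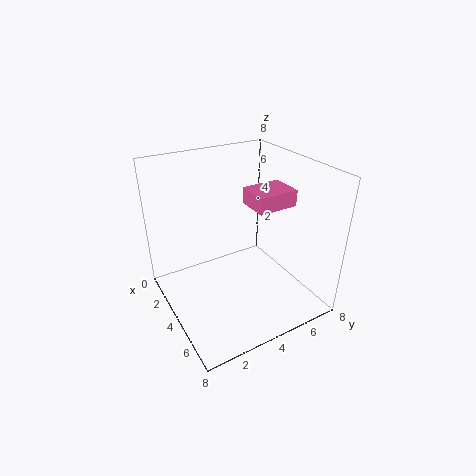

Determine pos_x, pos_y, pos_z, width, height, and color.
pos_x = 2, pos_y = 5.5, pos_z = 5, width = 2, height = 1, color = 'hotpink'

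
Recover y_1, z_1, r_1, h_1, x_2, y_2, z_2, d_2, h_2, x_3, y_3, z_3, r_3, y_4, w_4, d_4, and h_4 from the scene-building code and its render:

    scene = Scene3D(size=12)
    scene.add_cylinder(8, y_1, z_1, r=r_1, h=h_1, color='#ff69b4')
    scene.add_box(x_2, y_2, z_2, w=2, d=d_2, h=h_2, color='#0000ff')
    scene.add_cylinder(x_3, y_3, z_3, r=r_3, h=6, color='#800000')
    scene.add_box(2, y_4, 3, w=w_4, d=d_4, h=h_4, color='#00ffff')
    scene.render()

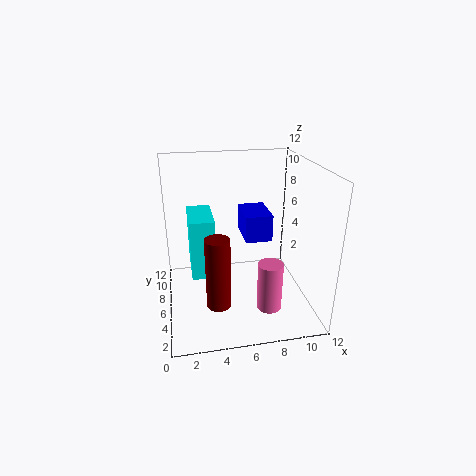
y_1 = 3
z_1 = 1
r_1 = 1
h_1 = 4
x_2 = 6
y_2 = 3
z_2 = 7
d_2 = 3
h_2 = 2
x_3 = 4
y_3 = 4
z_3 = 1
r_3 = 1
y_4 = 5
w_4 = 2
d_4 = 4
h_4 = 5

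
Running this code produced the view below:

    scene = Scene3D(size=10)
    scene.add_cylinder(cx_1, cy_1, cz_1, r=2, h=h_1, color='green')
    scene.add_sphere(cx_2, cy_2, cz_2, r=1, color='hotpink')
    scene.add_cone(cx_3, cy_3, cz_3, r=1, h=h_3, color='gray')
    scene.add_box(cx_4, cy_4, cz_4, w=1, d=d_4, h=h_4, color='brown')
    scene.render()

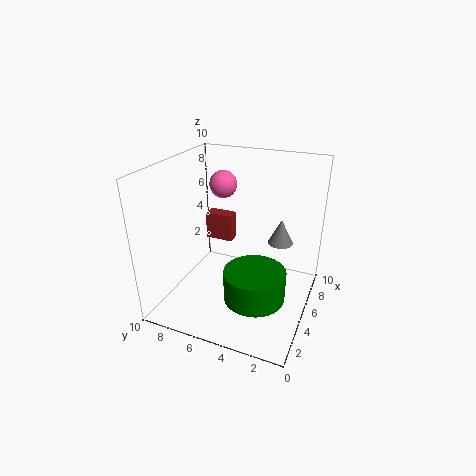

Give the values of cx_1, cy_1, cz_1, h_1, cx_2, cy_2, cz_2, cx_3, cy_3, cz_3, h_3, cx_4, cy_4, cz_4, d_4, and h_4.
cx_1 = 3
cy_1 = 3
cz_1 = 2
h_1 = 2
cx_2 = 7
cy_2 = 7
cz_2 = 8
cx_3 = 9
cy_3 = 3
cz_3 = 3
h_3 = 2
cx_4 = 6
cy_4 = 6
cz_4 = 4
d_4 = 2
h_4 = 2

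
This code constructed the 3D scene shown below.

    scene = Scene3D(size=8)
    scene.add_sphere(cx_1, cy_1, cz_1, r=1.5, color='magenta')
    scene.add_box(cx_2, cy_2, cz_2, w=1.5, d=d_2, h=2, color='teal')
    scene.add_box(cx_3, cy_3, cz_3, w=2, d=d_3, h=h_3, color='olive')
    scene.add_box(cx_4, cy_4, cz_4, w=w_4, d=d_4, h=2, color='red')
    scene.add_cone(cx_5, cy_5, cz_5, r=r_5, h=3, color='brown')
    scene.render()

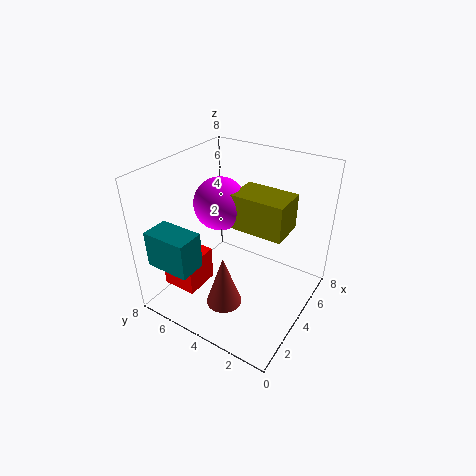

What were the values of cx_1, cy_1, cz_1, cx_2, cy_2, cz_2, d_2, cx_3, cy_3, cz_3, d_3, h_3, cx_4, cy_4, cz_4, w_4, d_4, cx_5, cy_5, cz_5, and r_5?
cx_1 = 4.5; cy_1 = 5.5; cz_1 = 5.5; cx_2 = 0.5; cy_2 = 5; cz_2 = 3; d_2 = 2.5; cx_3 = 4; cy_3 = 1.5; cz_3 = 4.5; d_3 = 3; h_3 = 2; cx_4 = 1.5; cy_4 = 5.5; cz_4 = 1; w_4 = 2; d_4 = 2; cx_5 = 2.5; cy_5 = 4; cz_5 = 0.5; r_5 = 1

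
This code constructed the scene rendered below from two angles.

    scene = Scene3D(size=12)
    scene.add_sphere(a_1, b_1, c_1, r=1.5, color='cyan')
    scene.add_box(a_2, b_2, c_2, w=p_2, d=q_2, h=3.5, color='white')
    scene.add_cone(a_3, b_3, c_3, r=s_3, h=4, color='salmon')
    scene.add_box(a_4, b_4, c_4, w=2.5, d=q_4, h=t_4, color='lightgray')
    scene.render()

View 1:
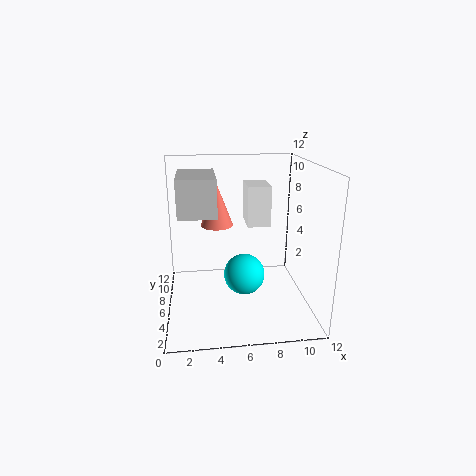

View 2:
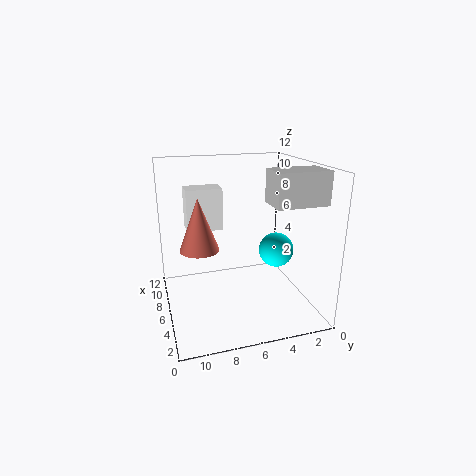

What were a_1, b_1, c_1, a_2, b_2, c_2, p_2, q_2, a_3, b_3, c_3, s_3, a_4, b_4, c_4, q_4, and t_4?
a_1 = 6, b_1 = 2.5, c_1 = 4.5, a_2 = 7, b_2 = 7, c_2 = 6.5, p_2 = 2, q_2 = 3, a_3 = 4.5, b_3 = 9.5, c_3 = 6, s_3 = 1.5, a_4 = 1.5, b_4 = 0.5, c_4 = 9.5, q_4 = 4, t_4 = 2.5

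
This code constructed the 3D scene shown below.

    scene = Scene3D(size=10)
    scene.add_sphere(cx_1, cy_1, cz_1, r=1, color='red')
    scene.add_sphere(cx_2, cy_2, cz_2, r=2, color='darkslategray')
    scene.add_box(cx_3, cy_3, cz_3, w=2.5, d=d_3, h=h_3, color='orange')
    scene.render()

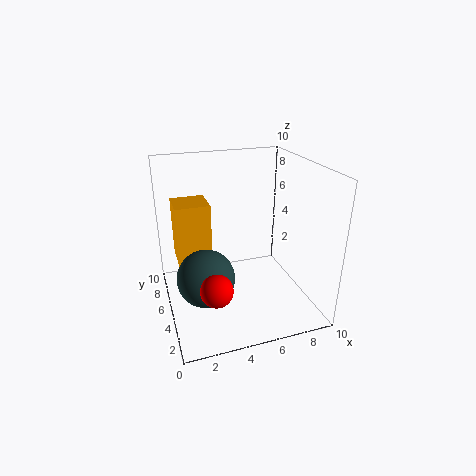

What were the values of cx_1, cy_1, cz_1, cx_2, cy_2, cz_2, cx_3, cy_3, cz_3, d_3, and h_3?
cx_1 = 2.5, cy_1 = 1.5, cz_1 = 3.5, cx_2 = 2.5, cy_2 = 4.5, cz_2 = 2.5, cx_3 = 1, cy_3 = 6.5, cz_3 = 2.5, d_3 = 2.5, h_3 = 4.5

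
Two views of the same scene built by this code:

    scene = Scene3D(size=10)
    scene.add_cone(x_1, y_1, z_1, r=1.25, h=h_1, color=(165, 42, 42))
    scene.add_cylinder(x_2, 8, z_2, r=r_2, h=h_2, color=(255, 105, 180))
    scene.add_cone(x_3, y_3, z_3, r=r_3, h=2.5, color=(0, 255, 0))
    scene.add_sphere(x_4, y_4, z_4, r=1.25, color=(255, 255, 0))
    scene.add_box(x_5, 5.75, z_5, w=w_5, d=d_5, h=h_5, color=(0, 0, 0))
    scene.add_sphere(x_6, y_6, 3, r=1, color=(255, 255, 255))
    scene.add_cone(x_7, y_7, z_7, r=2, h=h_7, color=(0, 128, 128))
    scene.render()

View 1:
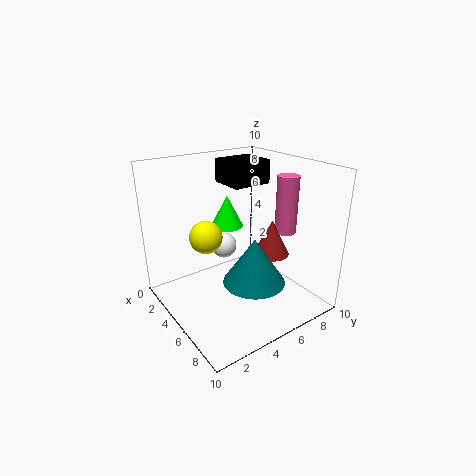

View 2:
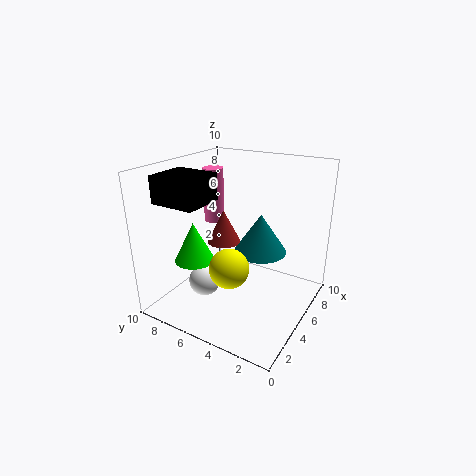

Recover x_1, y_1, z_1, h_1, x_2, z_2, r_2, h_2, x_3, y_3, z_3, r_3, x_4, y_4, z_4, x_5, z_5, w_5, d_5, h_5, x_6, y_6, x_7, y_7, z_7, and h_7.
x_1 = 6.25, y_1 = 7, z_1 = 3.75, h_1 = 2.5, x_2 = 6.5, z_2 = 5.25, r_2 = 0.75, h_2 = 4, x_3 = 1.75, y_3 = 6.25, z_3 = 4.5, r_3 = 1.25, x_4 = 2.25, y_4 = 4, z_4 = 4.25, x_5 = 1, z_5 = 8, w_5 = 2.75, d_5 = 3, h_5 = 1.75, x_6 = 2, y_6 = 5.75, x_7 = 7.5, y_7 = 4.5, z_7 = 3, h_7 = 3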